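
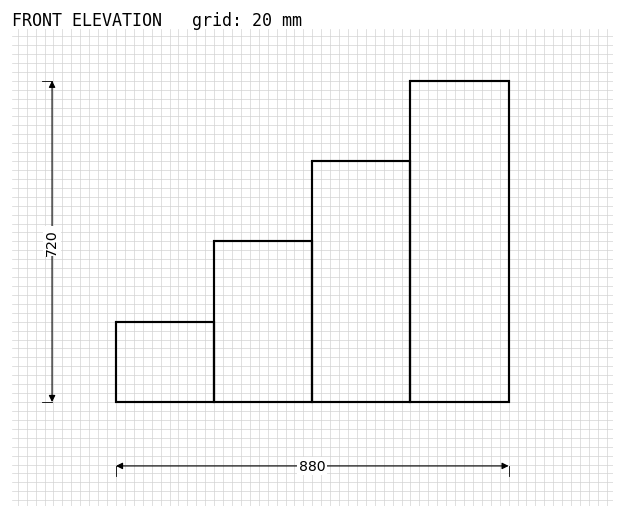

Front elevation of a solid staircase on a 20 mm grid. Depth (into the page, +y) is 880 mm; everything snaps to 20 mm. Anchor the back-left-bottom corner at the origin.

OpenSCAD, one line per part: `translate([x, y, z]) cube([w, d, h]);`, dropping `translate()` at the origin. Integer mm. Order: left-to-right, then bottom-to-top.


cube([220, 880, 180]);
translate([220, 0, 0]) cube([220, 880, 360]);
translate([440, 0, 0]) cube([220, 880, 540]);
translate([660, 0, 0]) cube([220, 880, 720]);


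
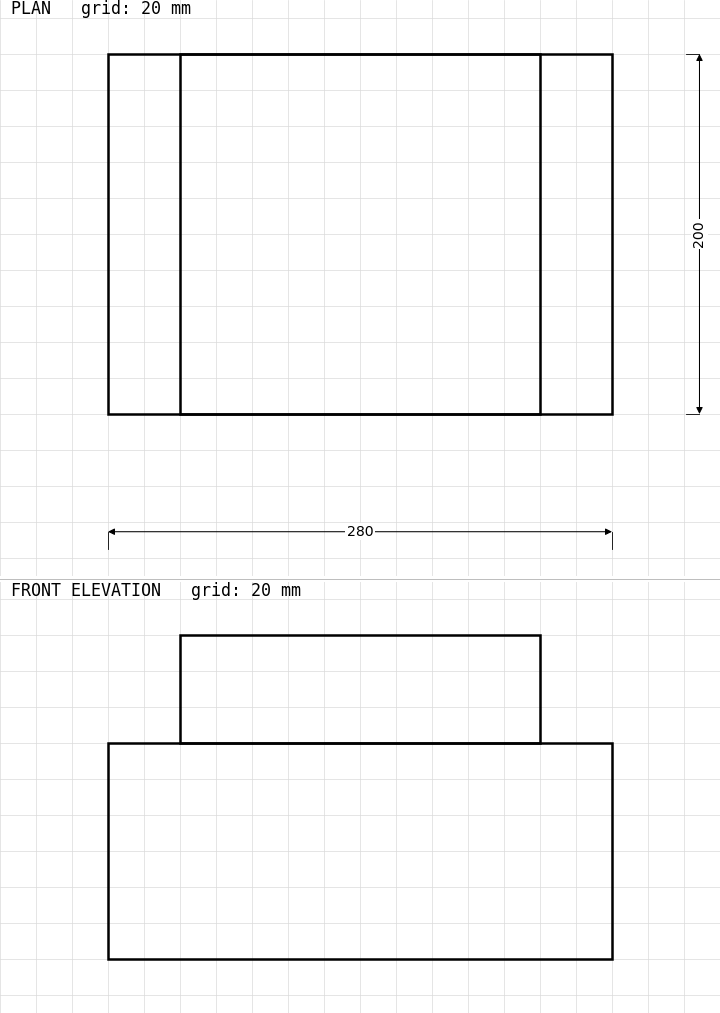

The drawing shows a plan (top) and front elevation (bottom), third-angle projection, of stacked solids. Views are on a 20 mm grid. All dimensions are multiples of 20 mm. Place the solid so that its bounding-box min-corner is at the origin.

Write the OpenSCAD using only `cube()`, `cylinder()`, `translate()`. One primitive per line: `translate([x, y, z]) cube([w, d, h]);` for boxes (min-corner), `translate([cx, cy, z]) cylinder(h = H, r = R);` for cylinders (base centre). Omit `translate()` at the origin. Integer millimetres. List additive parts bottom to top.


cube([280, 200, 120]);
translate([40, 0, 120]) cube([200, 200, 60]);


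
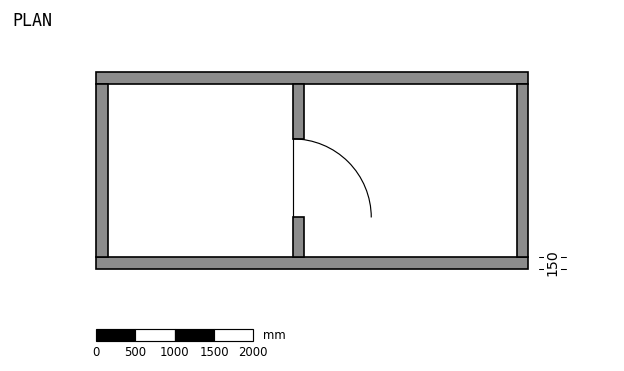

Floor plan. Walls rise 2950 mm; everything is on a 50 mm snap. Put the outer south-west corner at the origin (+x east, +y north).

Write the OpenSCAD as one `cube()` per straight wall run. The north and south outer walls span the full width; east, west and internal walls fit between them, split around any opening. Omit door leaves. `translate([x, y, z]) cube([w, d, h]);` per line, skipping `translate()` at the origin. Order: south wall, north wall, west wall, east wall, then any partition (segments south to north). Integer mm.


cube([5500, 150, 2950]);
translate([0, 2350, 0]) cube([5500, 150, 2950]);
translate([0, 150, 0]) cube([150, 2200, 2950]);
translate([5350, 150, 0]) cube([150, 2200, 2950]);
translate([2500, 150, 0]) cube([150, 500, 2950]);
translate([2500, 1650, 0]) cube([150, 700, 2950]);


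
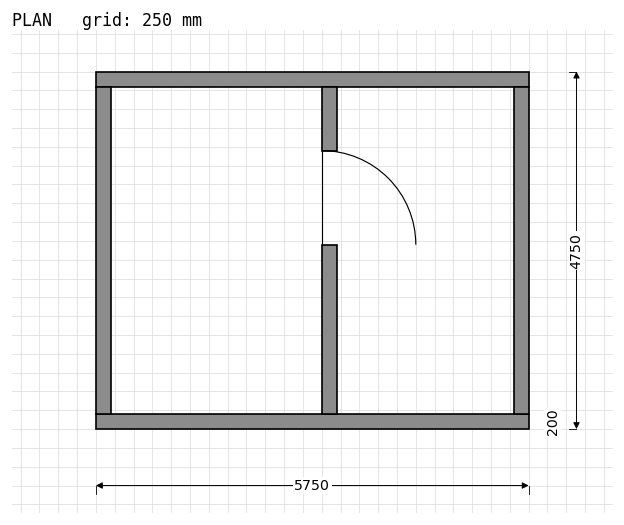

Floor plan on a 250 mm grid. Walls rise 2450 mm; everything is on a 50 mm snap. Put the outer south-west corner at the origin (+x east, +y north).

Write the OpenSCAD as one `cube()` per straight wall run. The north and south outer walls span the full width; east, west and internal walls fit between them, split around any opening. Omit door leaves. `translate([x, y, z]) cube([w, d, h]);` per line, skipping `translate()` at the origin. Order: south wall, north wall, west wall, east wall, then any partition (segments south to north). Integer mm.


cube([5750, 200, 2450]);
translate([0, 4550, 0]) cube([5750, 200, 2450]);
translate([0, 200, 0]) cube([200, 4350, 2450]);
translate([5550, 200, 0]) cube([200, 4350, 2450]);
translate([3000, 200, 0]) cube([200, 2250, 2450]);
translate([3000, 3700, 0]) cube([200, 850, 2450]);


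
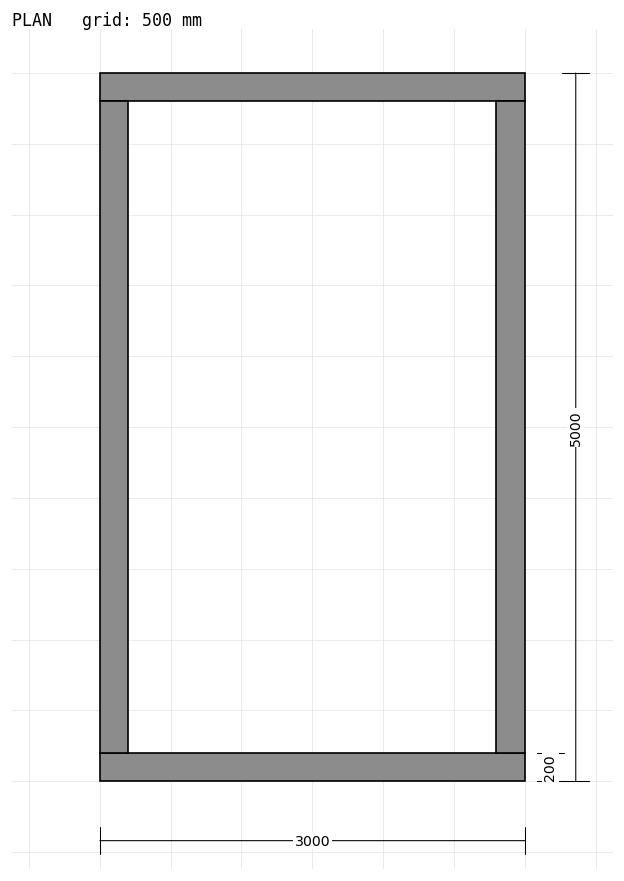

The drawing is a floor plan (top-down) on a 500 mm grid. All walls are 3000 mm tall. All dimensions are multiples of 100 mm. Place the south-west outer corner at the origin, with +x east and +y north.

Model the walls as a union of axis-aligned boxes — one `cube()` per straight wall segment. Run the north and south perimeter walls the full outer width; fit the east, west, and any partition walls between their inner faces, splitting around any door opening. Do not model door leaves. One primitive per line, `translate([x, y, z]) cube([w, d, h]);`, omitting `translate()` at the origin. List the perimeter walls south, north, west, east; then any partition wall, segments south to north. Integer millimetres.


cube([3000, 200, 3000]);
translate([0, 4800, 0]) cube([3000, 200, 3000]);
translate([0, 200, 0]) cube([200, 4600, 3000]);
translate([2800, 200, 0]) cube([200, 4600, 3000]);


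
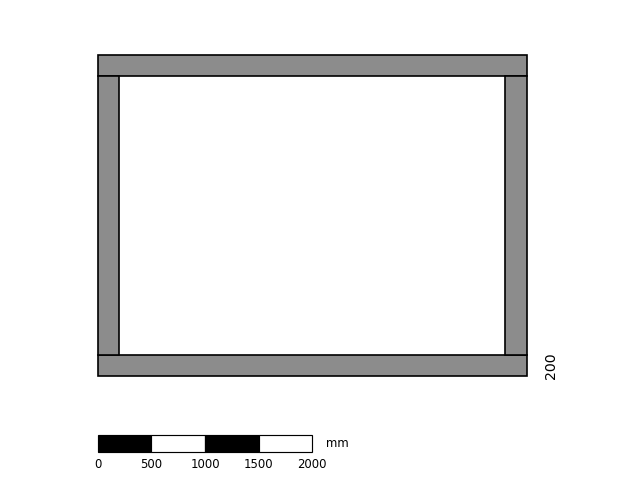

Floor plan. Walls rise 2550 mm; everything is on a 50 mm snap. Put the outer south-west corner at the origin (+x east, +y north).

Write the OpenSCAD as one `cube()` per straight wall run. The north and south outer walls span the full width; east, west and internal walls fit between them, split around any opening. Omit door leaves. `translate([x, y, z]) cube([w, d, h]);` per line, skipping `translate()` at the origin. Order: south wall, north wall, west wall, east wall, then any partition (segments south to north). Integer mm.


cube([4000, 200, 2550]);
translate([0, 2800, 0]) cube([4000, 200, 2550]);
translate([0, 200, 0]) cube([200, 2600, 2550]);
translate([3800, 200, 0]) cube([200, 2600, 2550]);


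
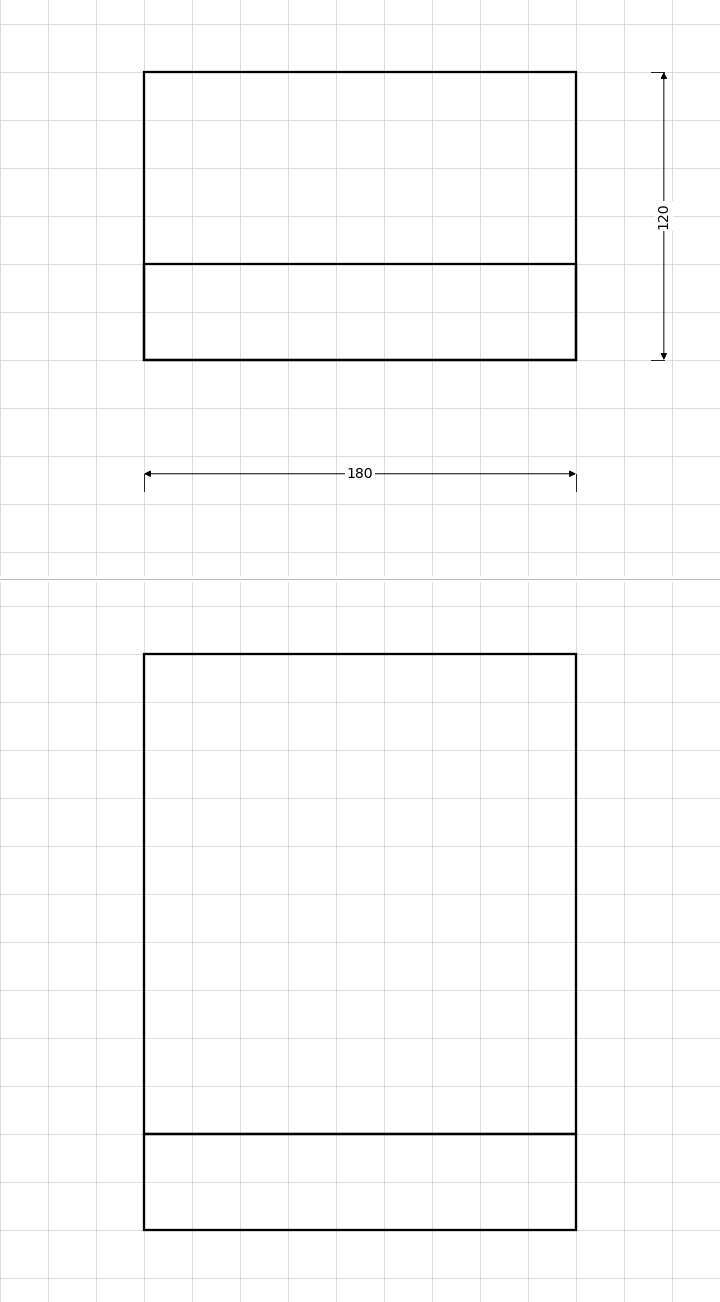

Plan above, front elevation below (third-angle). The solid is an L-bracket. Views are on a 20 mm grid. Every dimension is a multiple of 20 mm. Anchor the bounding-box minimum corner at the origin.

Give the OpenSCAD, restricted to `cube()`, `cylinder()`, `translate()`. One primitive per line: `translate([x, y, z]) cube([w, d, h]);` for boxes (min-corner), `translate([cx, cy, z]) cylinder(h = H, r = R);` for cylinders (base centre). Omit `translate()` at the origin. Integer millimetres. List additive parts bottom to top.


cube([180, 120, 40]);
translate([0, 0, 40]) cube([180, 40, 200]);


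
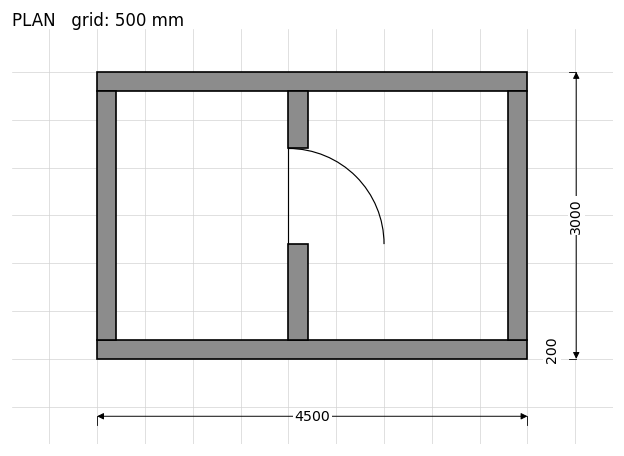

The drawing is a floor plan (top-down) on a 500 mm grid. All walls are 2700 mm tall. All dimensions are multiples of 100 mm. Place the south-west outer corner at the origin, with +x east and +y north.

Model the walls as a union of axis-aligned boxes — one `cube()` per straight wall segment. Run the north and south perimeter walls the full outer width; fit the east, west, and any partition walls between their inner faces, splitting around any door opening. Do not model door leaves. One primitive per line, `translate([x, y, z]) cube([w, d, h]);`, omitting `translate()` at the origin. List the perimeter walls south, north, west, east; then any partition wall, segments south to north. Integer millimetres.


cube([4500, 200, 2700]);
translate([0, 2800, 0]) cube([4500, 200, 2700]);
translate([0, 200, 0]) cube([200, 2600, 2700]);
translate([4300, 200, 0]) cube([200, 2600, 2700]);
translate([2000, 200, 0]) cube([200, 1000, 2700]);
translate([2000, 2200, 0]) cube([200, 600, 2700]);


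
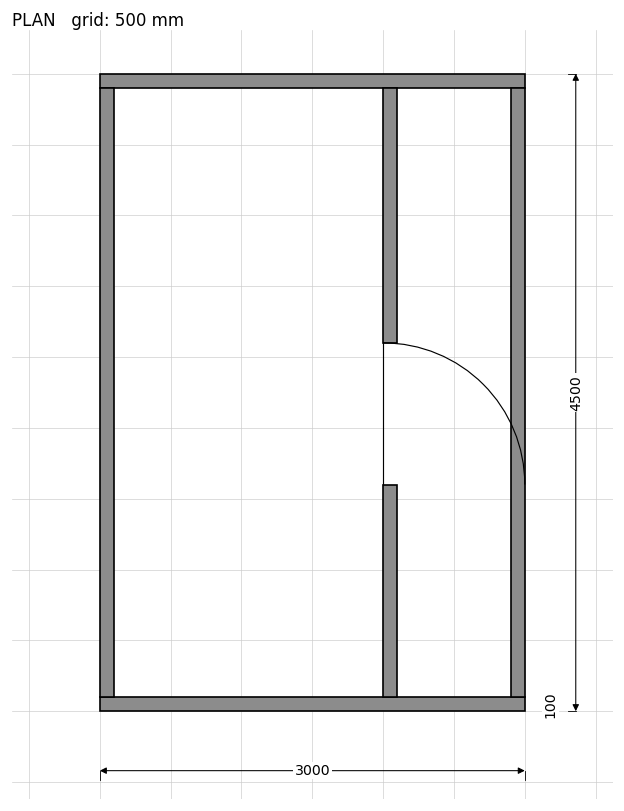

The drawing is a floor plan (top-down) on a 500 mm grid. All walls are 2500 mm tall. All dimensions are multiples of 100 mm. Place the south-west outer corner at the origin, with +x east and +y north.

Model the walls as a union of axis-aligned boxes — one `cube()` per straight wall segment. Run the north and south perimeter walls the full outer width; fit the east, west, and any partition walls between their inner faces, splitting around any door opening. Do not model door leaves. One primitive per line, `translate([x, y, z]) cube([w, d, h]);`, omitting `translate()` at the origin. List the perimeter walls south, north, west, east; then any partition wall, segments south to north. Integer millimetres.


cube([3000, 100, 2500]);
translate([0, 4400, 0]) cube([3000, 100, 2500]);
translate([0, 100, 0]) cube([100, 4300, 2500]);
translate([2900, 100, 0]) cube([100, 4300, 2500]);
translate([2000, 100, 0]) cube([100, 1500, 2500]);
translate([2000, 2600, 0]) cube([100, 1800, 2500]);


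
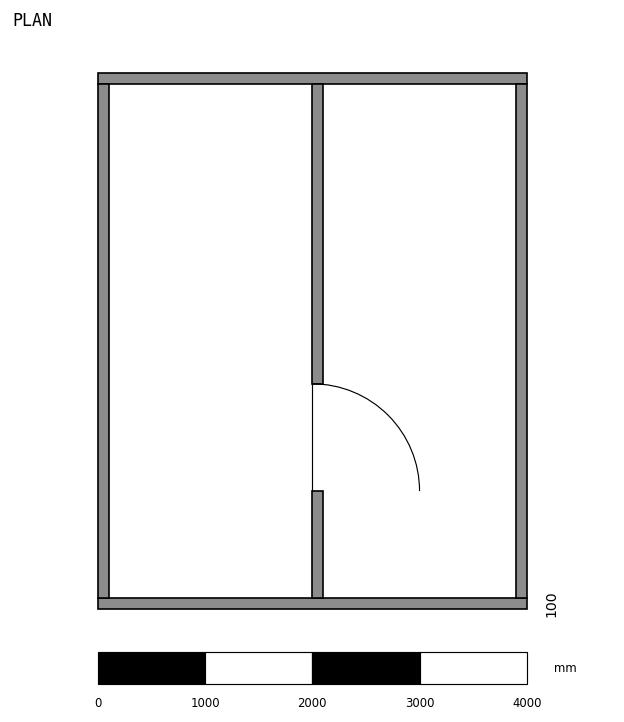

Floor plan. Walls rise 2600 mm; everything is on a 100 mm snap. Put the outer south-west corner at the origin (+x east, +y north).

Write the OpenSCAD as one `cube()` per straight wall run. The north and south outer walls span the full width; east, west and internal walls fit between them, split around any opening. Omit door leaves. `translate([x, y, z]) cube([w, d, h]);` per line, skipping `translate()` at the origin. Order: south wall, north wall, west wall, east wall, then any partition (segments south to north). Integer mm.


cube([4000, 100, 2600]);
translate([0, 4900, 0]) cube([4000, 100, 2600]);
translate([0, 100, 0]) cube([100, 4800, 2600]);
translate([3900, 100, 0]) cube([100, 4800, 2600]);
translate([2000, 100, 0]) cube([100, 1000, 2600]);
translate([2000, 2100, 0]) cube([100, 2800, 2600]);


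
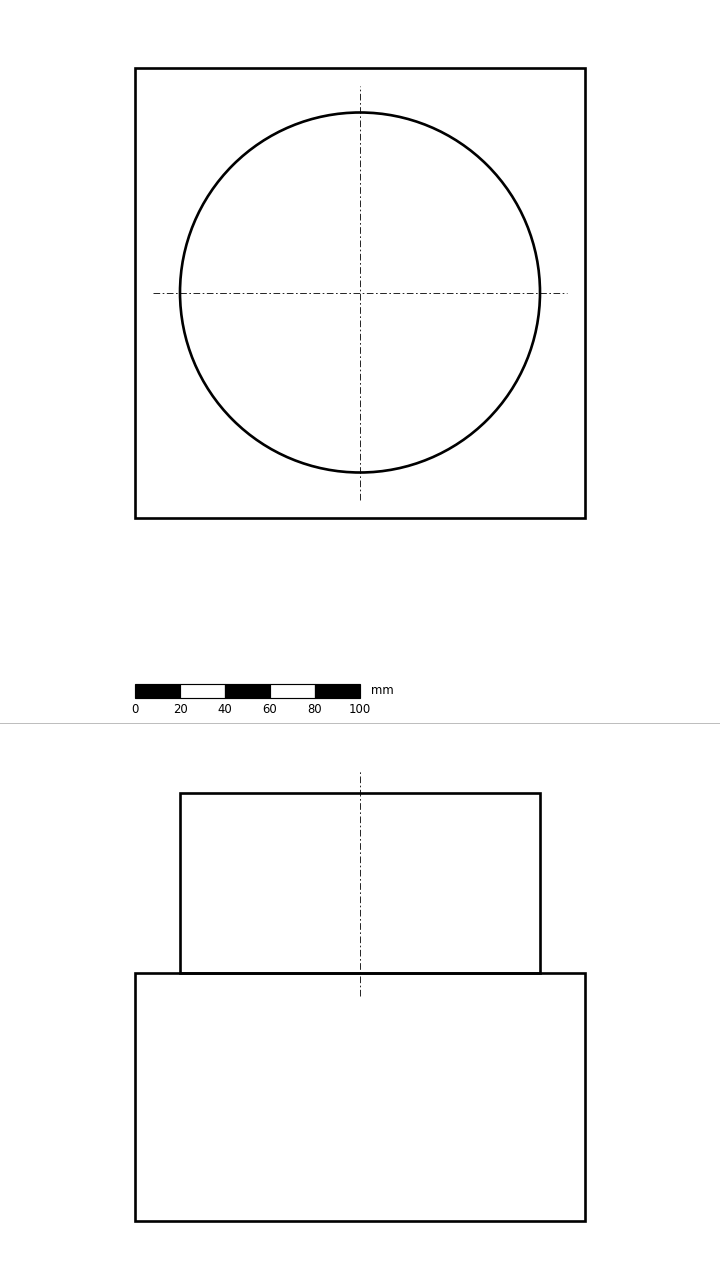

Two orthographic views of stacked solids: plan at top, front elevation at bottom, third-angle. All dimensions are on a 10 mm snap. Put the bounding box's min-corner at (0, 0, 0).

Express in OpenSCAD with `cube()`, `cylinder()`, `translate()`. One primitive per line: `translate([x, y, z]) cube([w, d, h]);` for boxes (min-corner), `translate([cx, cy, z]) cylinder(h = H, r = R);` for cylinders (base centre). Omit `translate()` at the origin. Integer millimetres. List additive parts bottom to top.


cube([200, 200, 110]);
translate([100, 100, 110]) cylinder(h = 80, r = 80);


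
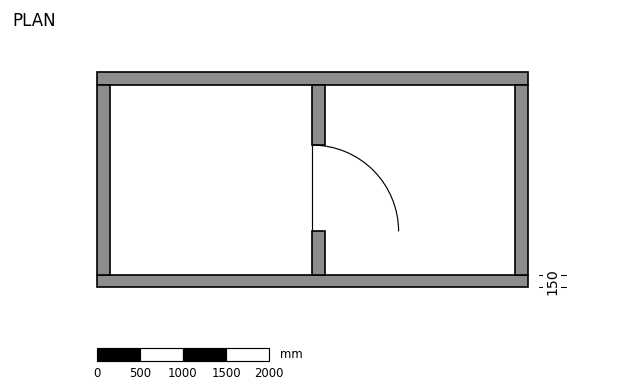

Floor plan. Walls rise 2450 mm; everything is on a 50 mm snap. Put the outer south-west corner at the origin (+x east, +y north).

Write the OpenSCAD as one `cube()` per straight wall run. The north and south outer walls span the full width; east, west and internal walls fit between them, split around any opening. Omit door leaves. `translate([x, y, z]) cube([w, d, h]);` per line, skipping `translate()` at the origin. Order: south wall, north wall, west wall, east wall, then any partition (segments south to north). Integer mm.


cube([5000, 150, 2450]);
translate([0, 2350, 0]) cube([5000, 150, 2450]);
translate([0, 150, 0]) cube([150, 2200, 2450]);
translate([4850, 150, 0]) cube([150, 2200, 2450]);
translate([2500, 150, 0]) cube([150, 500, 2450]);
translate([2500, 1650, 0]) cube([150, 700, 2450]);


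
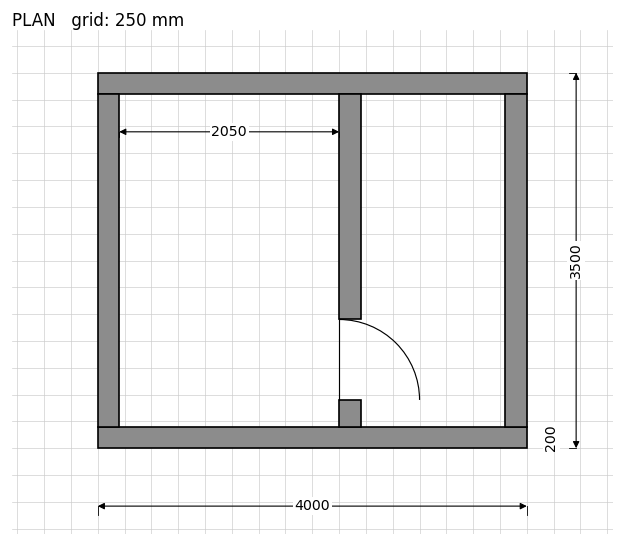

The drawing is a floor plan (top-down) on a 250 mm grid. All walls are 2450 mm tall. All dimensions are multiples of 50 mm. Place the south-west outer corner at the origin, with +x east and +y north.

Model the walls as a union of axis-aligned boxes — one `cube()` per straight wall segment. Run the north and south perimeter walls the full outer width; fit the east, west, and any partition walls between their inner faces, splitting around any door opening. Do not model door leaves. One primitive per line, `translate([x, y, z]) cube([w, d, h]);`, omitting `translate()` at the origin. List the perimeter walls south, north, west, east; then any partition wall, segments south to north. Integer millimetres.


cube([4000, 200, 2450]);
translate([0, 3300, 0]) cube([4000, 200, 2450]);
translate([0, 200, 0]) cube([200, 3100, 2450]);
translate([3800, 200, 0]) cube([200, 3100, 2450]);
translate([2250, 200, 0]) cube([200, 250, 2450]);
translate([2250, 1200, 0]) cube([200, 2100, 2450]);


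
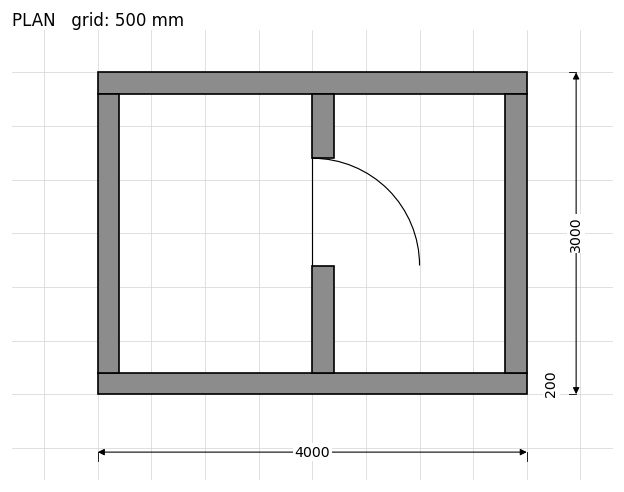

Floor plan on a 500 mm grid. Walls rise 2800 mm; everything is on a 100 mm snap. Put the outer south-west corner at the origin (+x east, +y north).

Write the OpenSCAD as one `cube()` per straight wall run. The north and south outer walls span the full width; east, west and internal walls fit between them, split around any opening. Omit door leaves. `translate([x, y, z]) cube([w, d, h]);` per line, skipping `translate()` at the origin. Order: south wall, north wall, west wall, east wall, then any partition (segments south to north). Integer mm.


cube([4000, 200, 2800]);
translate([0, 2800, 0]) cube([4000, 200, 2800]);
translate([0, 200, 0]) cube([200, 2600, 2800]);
translate([3800, 200, 0]) cube([200, 2600, 2800]);
translate([2000, 200, 0]) cube([200, 1000, 2800]);
translate([2000, 2200, 0]) cube([200, 600, 2800]);


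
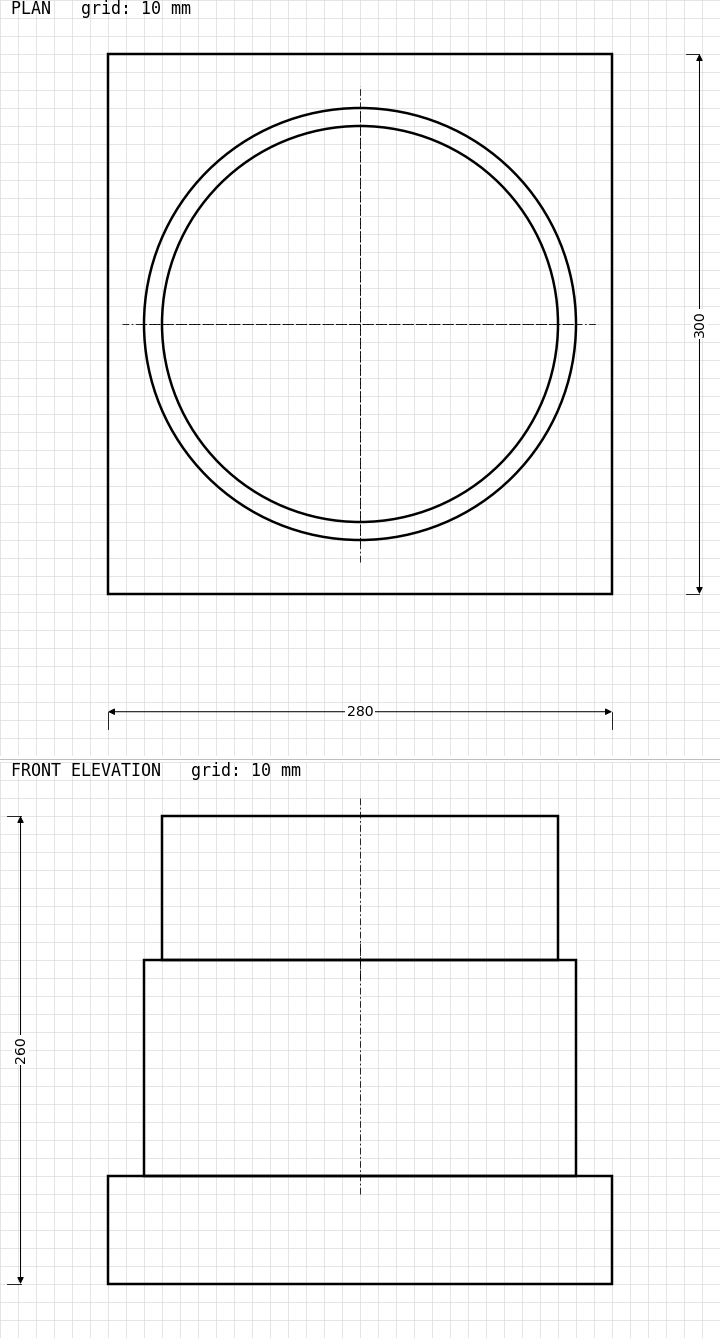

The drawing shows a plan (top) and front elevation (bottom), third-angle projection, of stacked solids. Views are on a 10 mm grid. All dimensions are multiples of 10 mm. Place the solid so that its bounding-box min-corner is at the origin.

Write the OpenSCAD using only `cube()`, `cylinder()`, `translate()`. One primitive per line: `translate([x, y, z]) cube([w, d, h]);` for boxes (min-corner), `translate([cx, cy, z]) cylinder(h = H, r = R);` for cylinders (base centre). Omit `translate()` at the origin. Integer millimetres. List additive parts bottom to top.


cube([280, 300, 60]);
translate([140, 150, 60]) cylinder(h = 120, r = 120);
translate([140, 150, 180]) cylinder(h = 80, r = 110);


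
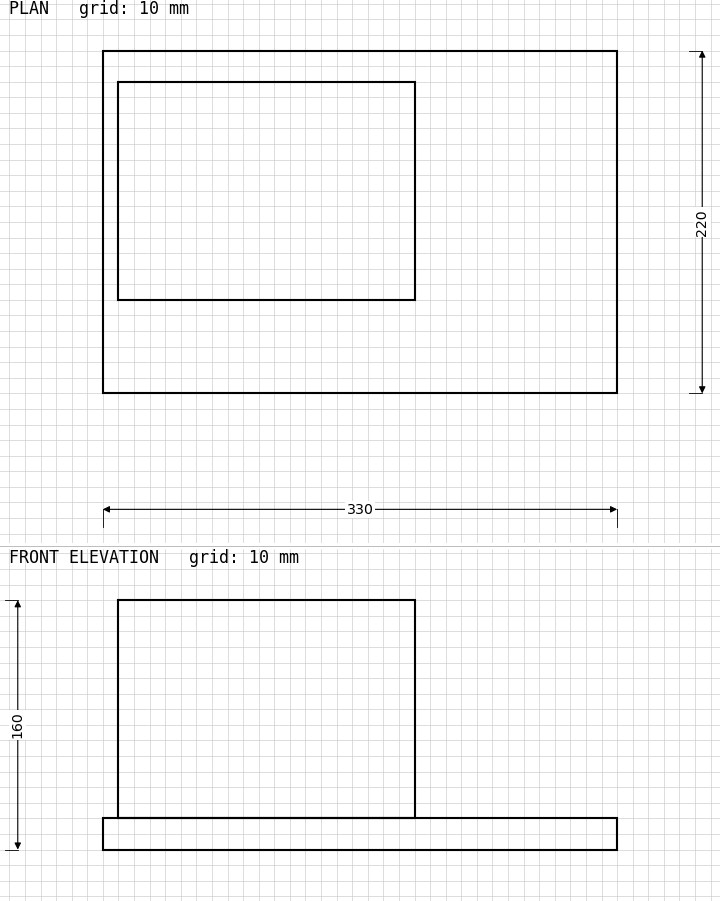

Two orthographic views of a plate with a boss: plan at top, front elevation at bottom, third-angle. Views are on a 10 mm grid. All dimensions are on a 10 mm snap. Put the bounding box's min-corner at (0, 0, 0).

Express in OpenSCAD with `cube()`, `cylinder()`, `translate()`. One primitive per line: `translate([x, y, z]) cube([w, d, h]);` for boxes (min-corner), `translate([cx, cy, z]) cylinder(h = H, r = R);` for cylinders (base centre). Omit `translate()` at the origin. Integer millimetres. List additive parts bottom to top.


cube([330, 220, 20]);
translate([10, 60, 20]) cube([190, 140, 140]);


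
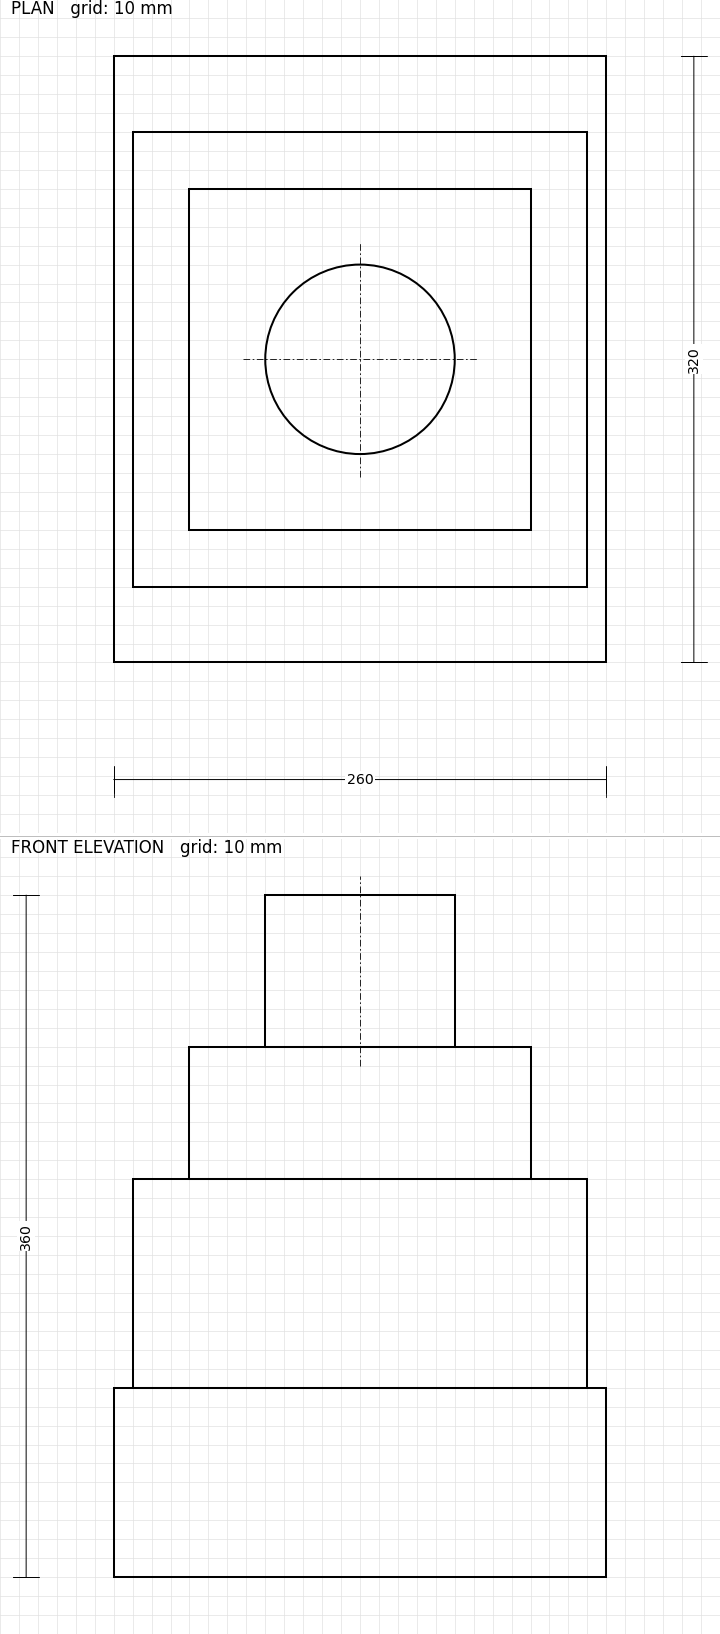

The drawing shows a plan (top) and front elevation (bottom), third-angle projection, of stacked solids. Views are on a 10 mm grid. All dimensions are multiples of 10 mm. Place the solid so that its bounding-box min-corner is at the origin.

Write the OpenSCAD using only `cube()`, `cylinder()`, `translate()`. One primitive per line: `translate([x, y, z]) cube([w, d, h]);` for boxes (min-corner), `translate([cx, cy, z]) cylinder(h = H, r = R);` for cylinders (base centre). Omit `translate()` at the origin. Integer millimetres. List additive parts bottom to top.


cube([260, 320, 100]);
translate([10, 40, 100]) cube([240, 240, 110]);
translate([40, 70, 210]) cube([180, 180, 70]);
translate([130, 160, 280]) cylinder(h = 80, r = 50);


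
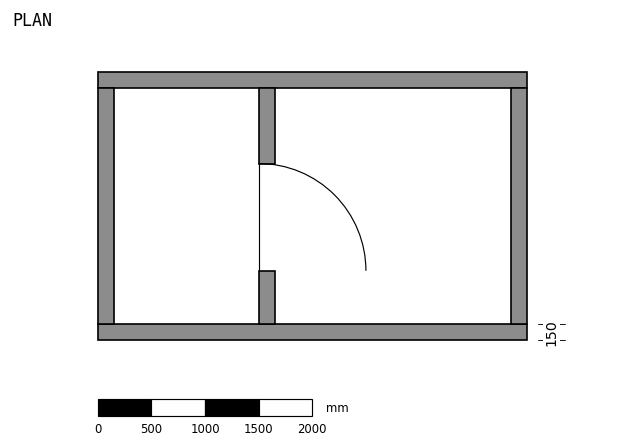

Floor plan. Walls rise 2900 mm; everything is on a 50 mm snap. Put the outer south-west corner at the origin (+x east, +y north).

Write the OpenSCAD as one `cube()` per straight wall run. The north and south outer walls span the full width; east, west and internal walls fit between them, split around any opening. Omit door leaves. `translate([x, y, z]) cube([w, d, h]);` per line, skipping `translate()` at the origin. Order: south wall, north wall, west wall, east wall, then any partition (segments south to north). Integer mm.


cube([4000, 150, 2900]);
translate([0, 2350, 0]) cube([4000, 150, 2900]);
translate([0, 150, 0]) cube([150, 2200, 2900]);
translate([3850, 150, 0]) cube([150, 2200, 2900]);
translate([1500, 150, 0]) cube([150, 500, 2900]);
translate([1500, 1650, 0]) cube([150, 700, 2900]);


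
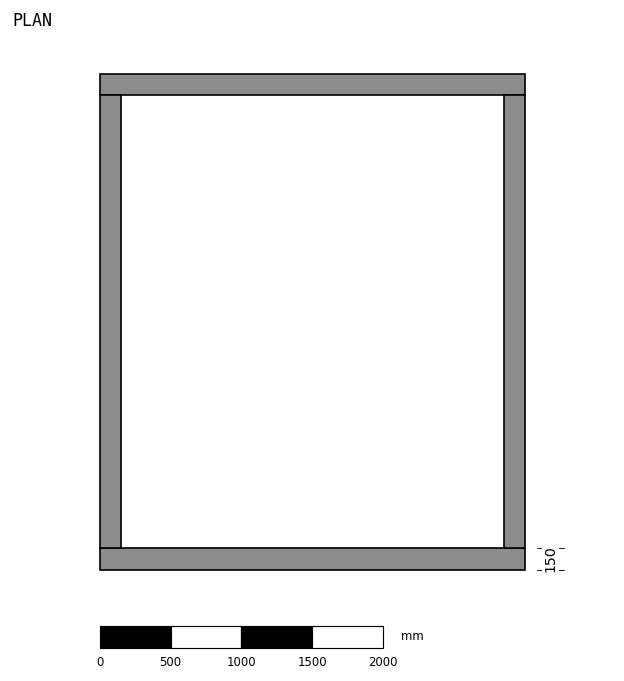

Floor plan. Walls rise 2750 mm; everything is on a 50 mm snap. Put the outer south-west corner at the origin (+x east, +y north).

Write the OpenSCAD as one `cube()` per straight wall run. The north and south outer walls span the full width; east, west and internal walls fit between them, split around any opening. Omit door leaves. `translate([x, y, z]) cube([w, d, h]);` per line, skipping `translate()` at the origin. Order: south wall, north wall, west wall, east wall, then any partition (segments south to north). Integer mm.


cube([3000, 150, 2750]);
translate([0, 3350, 0]) cube([3000, 150, 2750]);
translate([0, 150, 0]) cube([150, 3200, 2750]);
translate([2850, 150, 0]) cube([150, 3200, 2750]);


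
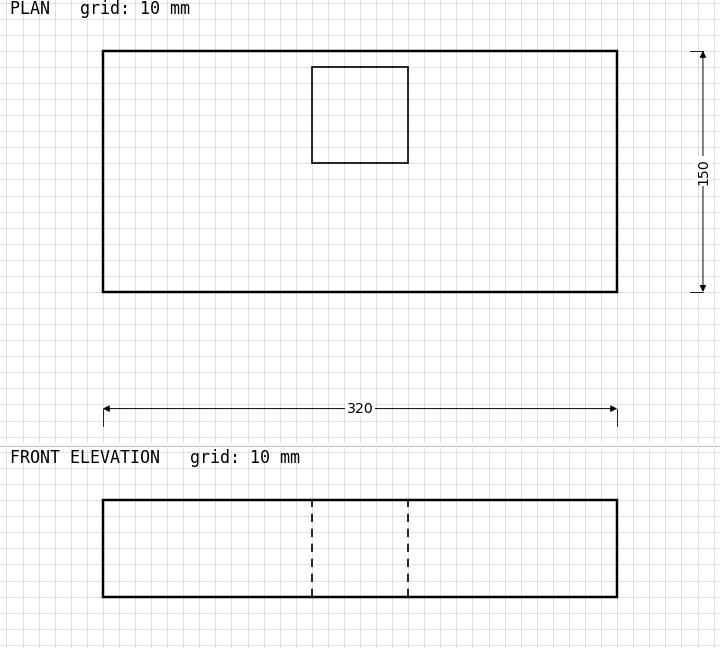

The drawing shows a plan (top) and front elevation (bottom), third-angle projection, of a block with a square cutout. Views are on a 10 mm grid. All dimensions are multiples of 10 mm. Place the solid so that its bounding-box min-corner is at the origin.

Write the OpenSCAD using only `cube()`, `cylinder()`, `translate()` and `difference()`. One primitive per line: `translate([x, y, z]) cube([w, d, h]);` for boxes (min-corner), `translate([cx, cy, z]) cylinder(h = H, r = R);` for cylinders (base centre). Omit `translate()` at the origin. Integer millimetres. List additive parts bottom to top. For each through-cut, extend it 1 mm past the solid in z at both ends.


difference() {
  cube([320, 150, 60]);
  translate([130, 80, -1]) cube([60, 60, 62]);
}


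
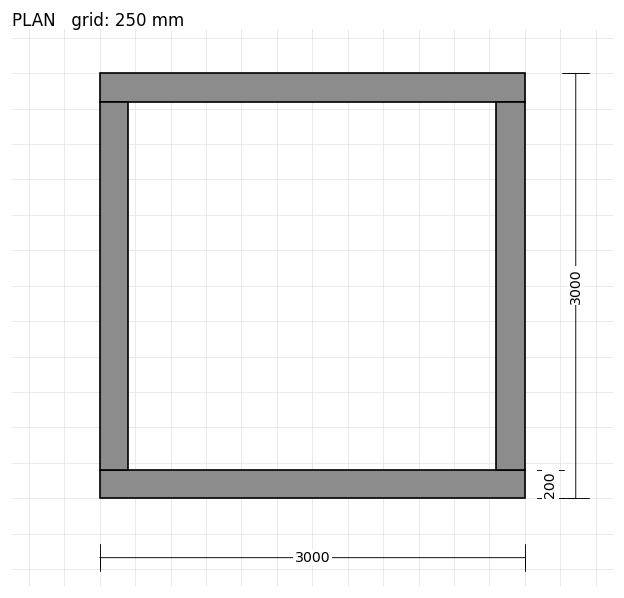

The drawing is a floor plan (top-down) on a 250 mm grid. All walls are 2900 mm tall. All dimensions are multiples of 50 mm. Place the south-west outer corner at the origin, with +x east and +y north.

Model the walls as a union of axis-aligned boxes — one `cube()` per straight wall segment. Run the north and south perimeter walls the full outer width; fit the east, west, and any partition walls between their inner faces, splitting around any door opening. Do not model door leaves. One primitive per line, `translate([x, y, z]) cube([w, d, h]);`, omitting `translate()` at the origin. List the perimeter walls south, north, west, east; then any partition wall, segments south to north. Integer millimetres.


cube([3000, 200, 2900]);
translate([0, 2800, 0]) cube([3000, 200, 2900]);
translate([0, 200, 0]) cube([200, 2600, 2900]);
translate([2800, 200, 0]) cube([200, 2600, 2900]);


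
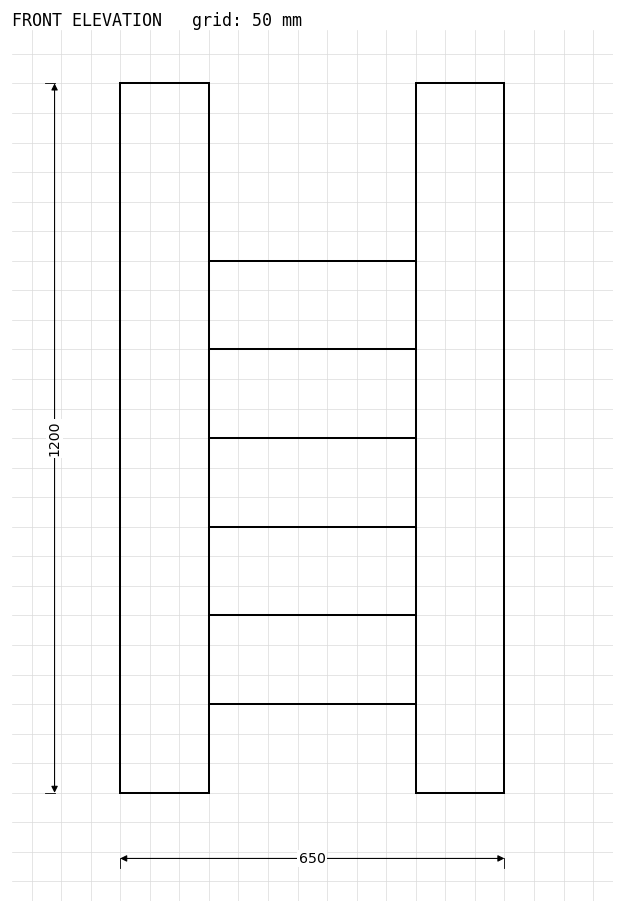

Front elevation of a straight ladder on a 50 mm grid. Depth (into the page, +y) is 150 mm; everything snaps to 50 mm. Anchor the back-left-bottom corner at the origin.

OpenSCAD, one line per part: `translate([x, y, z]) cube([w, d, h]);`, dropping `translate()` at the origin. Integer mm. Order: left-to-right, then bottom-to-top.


cube([150, 150, 1200]);
translate([150, 0, 150]) cube([350, 150, 150]);
translate([150, 0, 300]) cube([350, 150, 150]);
translate([150, 0, 450]) cube([350, 150, 150]);
translate([150, 0, 600]) cube([350, 150, 150]);
translate([150, 0, 750]) cube([350, 150, 150]);
translate([500, 0, 0]) cube([150, 150, 1200]);


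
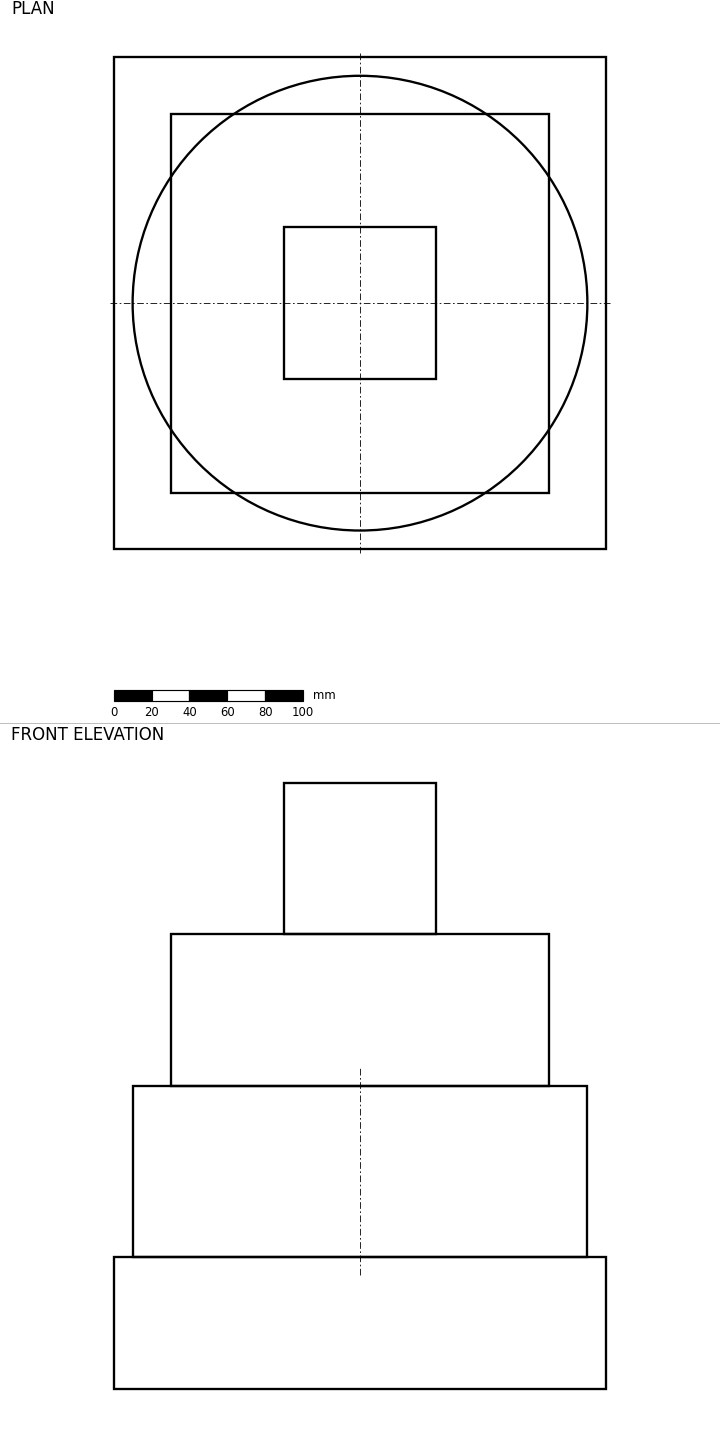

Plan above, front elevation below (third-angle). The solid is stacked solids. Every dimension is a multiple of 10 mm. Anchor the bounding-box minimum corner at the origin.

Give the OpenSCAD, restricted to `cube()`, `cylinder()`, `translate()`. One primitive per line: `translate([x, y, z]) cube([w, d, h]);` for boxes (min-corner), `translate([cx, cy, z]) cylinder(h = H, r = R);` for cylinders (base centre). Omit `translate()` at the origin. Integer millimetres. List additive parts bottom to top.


cube([260, 260, 70]);
translate([130, 130, 70]) cylinder(h = 90, r = 120);
translate([30, 30, 160]) cube([200, 200, 80]);
translate([90, 90, 240]) cube([80, 80, 80]);


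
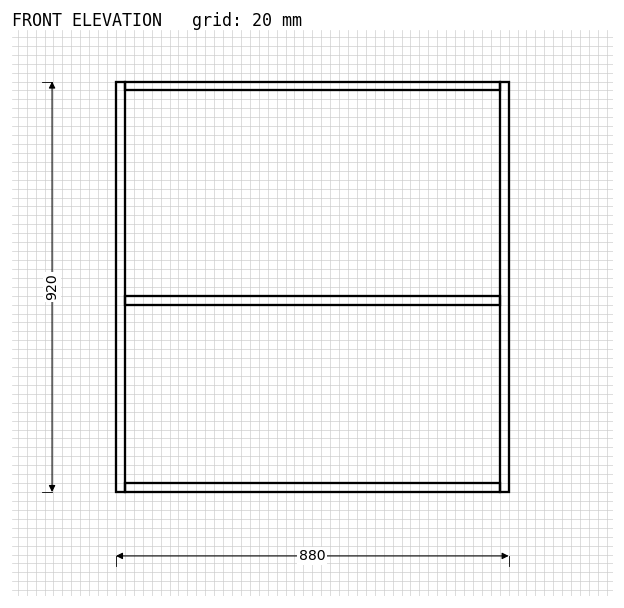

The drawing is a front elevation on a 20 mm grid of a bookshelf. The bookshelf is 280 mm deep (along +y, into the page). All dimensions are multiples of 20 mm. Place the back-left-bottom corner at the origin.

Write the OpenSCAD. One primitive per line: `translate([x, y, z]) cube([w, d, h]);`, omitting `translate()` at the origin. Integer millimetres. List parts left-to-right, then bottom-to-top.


cube([20, 280, 920]);
translate([20, 0, 0]) cube([840, 280, 20]);
translate([20, 0, 420]) cube([840, 280, 20]);
translate([20, 0, 900]) cube([840, 280, 20]);
translate([860, 0, 0]) cube([20, 280, 920]);


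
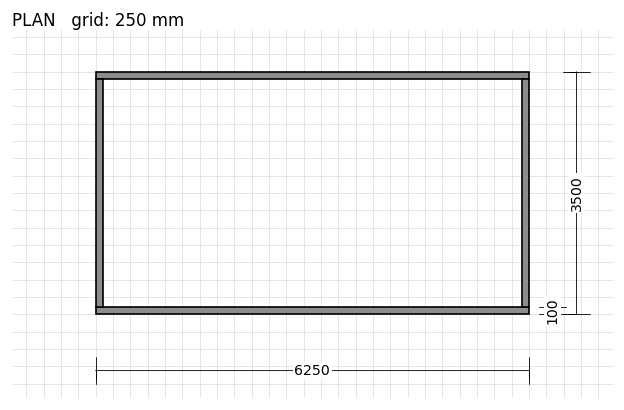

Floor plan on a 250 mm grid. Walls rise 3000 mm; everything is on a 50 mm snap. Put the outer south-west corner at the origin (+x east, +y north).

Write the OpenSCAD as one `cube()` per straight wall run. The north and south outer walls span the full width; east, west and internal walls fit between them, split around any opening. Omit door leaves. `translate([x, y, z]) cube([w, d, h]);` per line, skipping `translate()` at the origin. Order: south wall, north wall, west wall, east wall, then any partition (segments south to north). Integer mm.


cube([6250, 100, 3000]);
translate([0, 3400, 0]) cube([6250, 100, 3000]);
translate([0, 100, 0]) cube([100, 3300, 3000]);
translate([6150, 100, 0]) cube([100, 3300, 3000]);


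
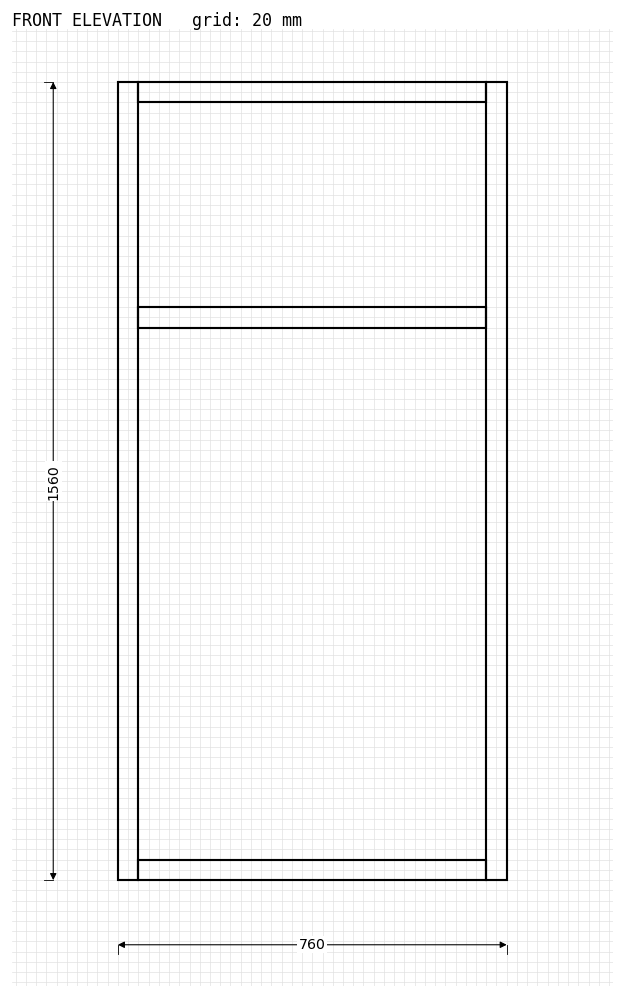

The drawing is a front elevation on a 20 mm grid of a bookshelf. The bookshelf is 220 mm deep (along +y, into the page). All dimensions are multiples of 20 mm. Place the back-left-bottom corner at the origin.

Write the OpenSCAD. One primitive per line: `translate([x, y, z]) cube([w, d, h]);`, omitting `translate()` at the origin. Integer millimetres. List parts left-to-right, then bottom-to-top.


cube([40, 220, 1560]);
translate([40, 0, 0]) cube([680, 220, 40]);
translate([40, 0, 1080]) cube([680, 220, 40]);
translate([40, 0, 1520]) cube([680, 220, 40]);
translate([720, 0, 0]) cube([40, 220, 1560]);


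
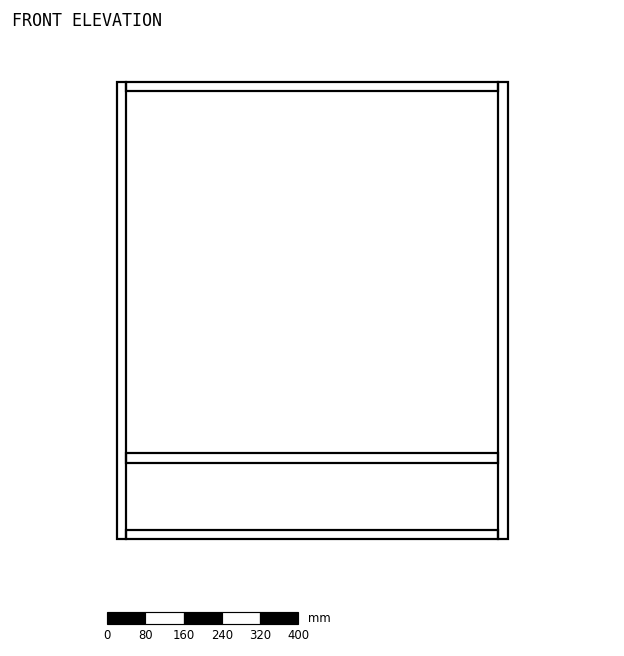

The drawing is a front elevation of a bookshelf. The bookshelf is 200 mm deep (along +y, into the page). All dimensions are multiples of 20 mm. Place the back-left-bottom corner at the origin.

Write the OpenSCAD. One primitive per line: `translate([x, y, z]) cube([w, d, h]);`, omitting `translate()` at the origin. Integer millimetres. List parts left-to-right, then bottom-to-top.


cube([20, 200, 960]);
translate([20, 0, 0]) cube([780, 200, 20]);
translate([20, 0, 160]) cube([780, 200, 20]);
translate([20, 0, 940]) cube([780, 200, 20]);
translate([800, 0, 0]) cube([20, 200, 960]);


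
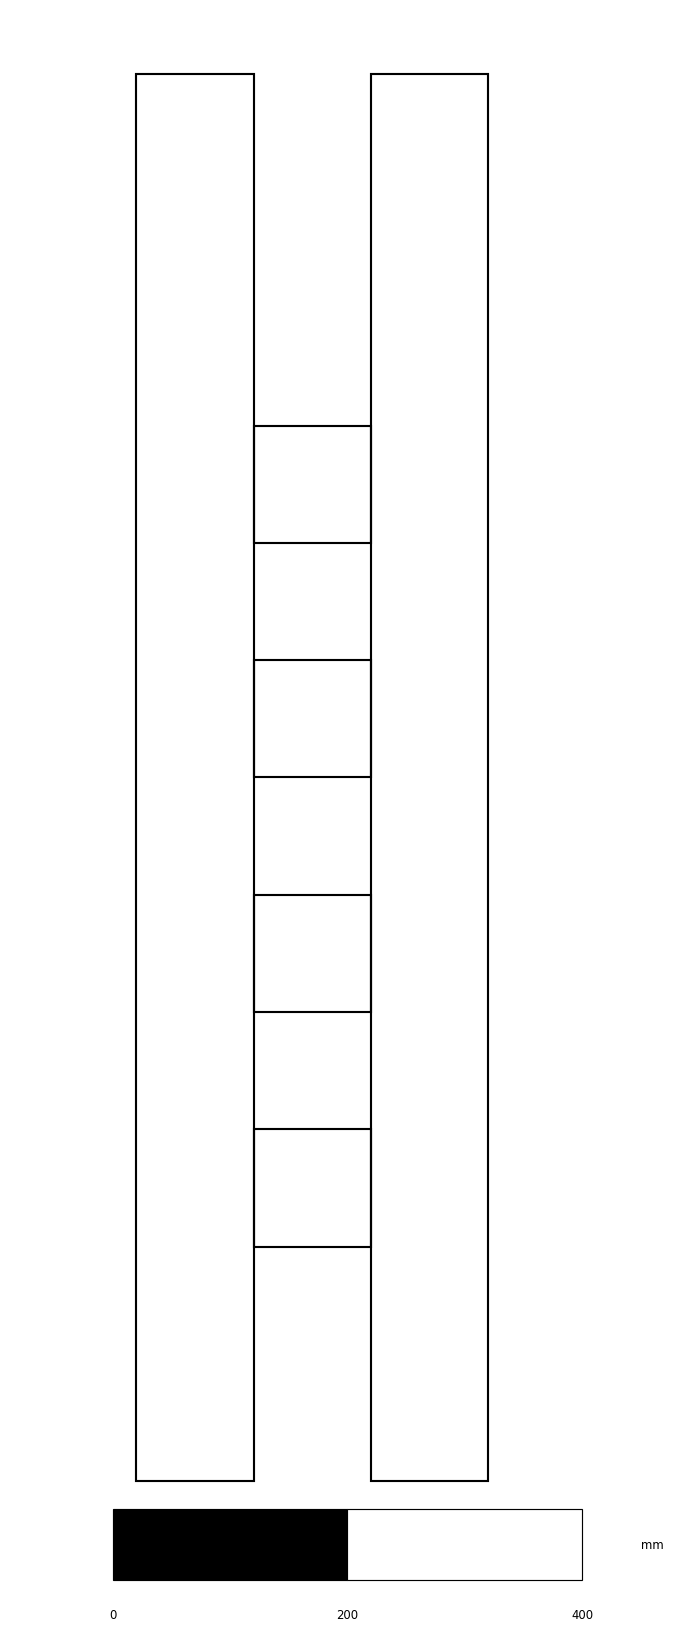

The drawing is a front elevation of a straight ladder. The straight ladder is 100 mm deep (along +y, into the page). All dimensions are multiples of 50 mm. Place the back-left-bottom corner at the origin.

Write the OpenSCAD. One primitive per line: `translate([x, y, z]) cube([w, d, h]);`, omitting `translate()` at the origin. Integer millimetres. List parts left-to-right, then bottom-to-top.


cube([100, 100, 1200]);
translate([100, 0, 200]) cube([100, 100, 100]);
translate([100, 0, 400]) cube([100, 100, 100]);
translate([100, 0, 600]) cube([100, 100, 100]);
translate([100, 0, 800]) cube([100, 100, 100]);
translate([200, 0, 0]) cube([100, 100, 1200]);


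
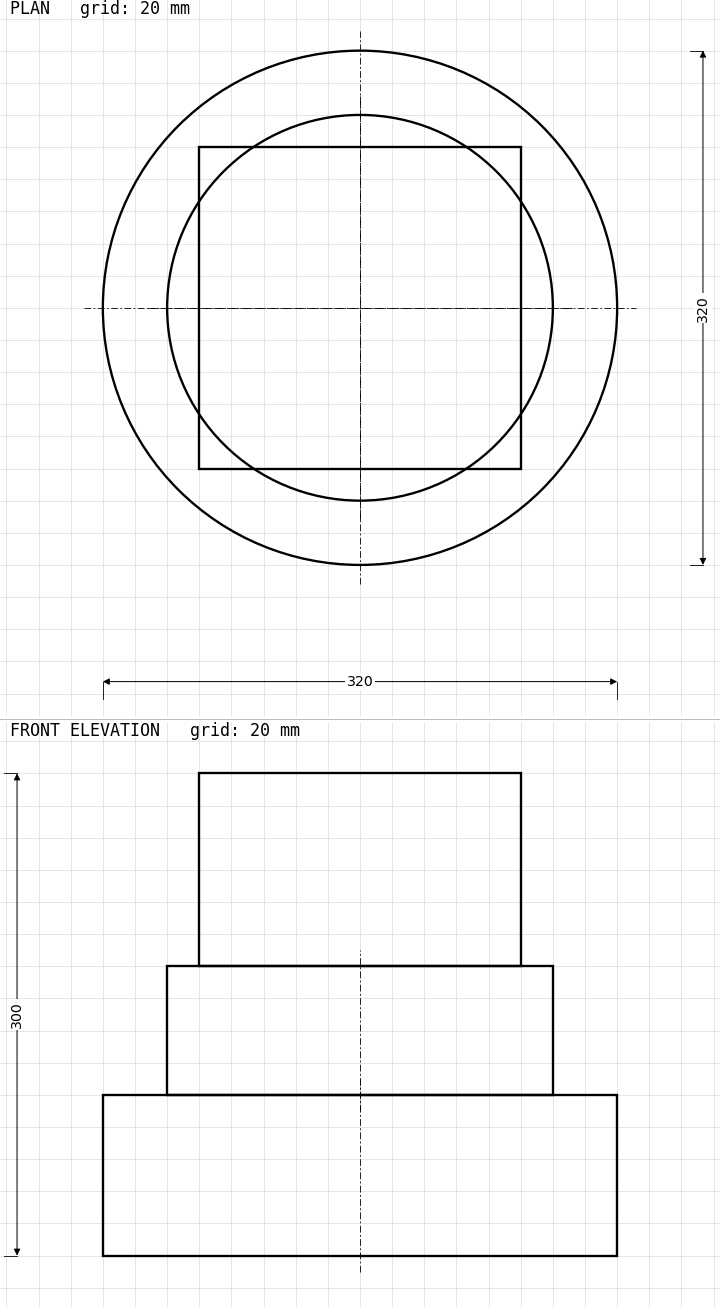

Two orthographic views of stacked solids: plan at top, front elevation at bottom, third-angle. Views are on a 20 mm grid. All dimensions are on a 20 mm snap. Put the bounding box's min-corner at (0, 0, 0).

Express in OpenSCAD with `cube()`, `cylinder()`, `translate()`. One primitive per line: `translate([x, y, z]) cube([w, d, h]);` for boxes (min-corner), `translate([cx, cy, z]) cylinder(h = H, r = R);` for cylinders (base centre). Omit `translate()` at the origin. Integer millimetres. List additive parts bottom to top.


translate([160, 160, 0]) cylinder(h = 100, r = 160);
translate([160, 160, 100]) cylinder(h = 80, r = 120);
translate([60, 60, 180]) cube([200, 200, 120]);


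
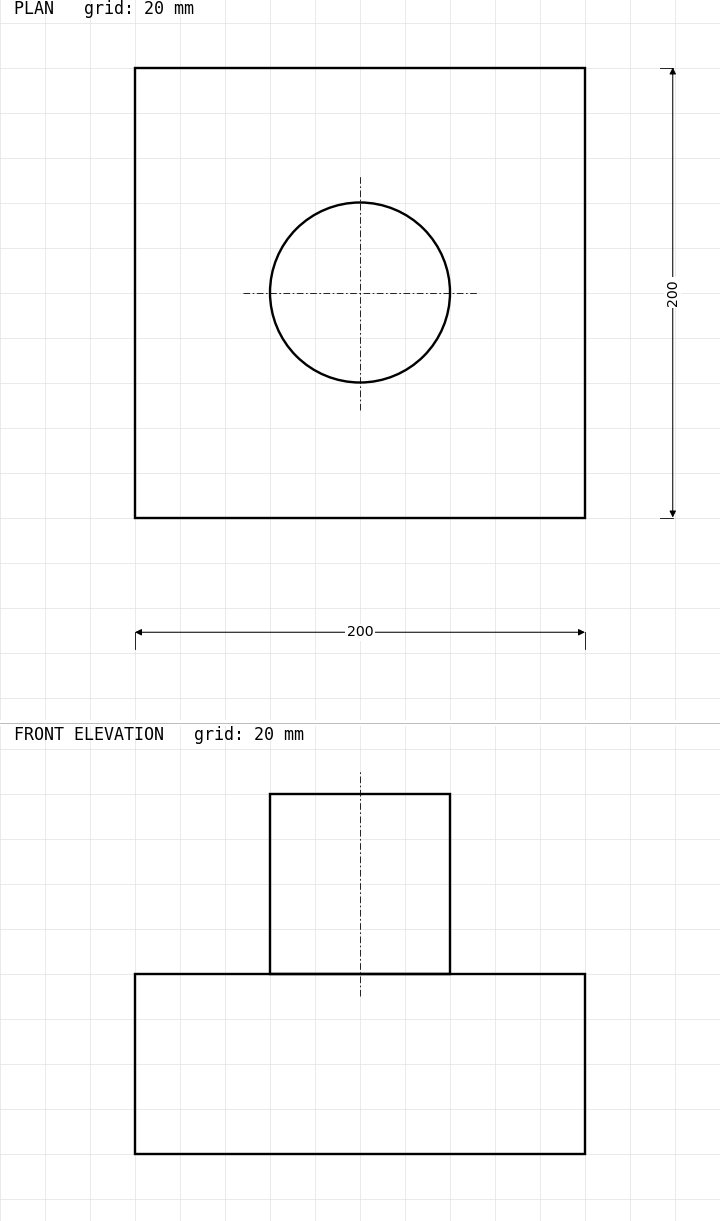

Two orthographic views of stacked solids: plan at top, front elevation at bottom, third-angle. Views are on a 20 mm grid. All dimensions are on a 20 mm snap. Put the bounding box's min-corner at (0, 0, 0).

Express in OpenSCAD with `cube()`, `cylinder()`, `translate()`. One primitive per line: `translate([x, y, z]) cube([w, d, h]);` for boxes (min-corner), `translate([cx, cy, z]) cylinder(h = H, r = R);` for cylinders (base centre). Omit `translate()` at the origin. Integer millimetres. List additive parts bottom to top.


cube([200, 200, 80]);
translate([100, 100, 80]) cylinder(h = 80, r = 40);


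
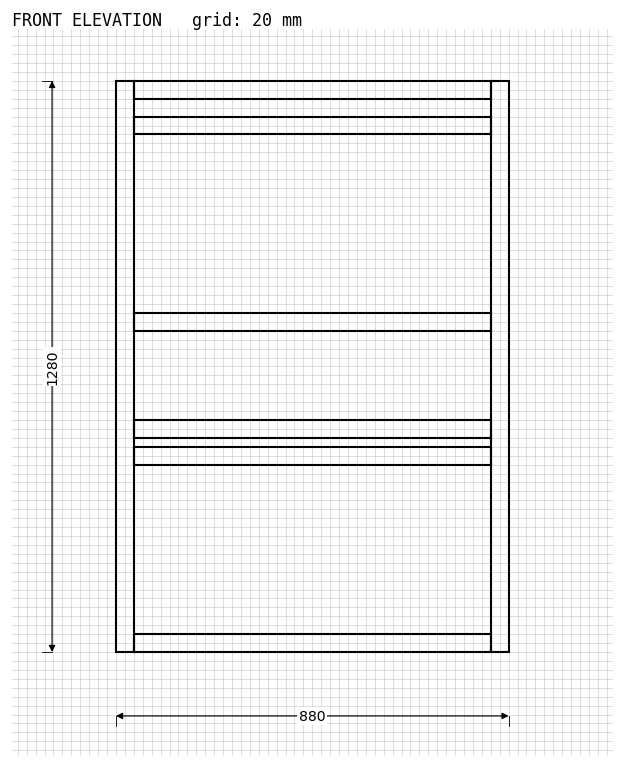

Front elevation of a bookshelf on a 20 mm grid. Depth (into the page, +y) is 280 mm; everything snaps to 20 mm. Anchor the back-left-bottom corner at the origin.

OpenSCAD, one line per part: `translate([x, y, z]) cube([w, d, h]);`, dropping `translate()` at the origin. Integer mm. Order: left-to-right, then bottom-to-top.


cube([40, 280, 1280]);
translate([40, 0, 0]) cube([800, 280, 40]);
translate([40, 0, 420]) cube([800, 280, 40]);
translate([40, 0, 480]) cube([800, 280, 40]);
translate([40, 0, 720]) cube([800, 280, 40]);
translate([40, 0, 1160]) cube([800, 280, 40]);
translate([40, 0, 1240]) cube([800, 280, 40]);
translate([840, 0, 0]) cube([40, 280, 1280]);


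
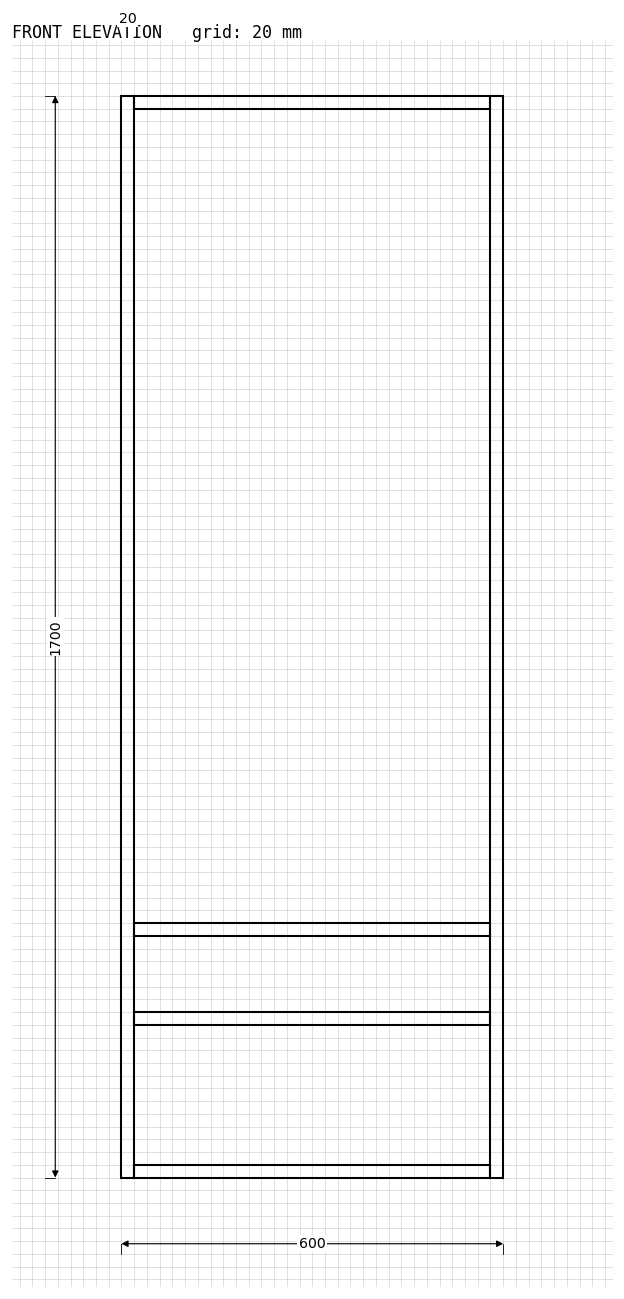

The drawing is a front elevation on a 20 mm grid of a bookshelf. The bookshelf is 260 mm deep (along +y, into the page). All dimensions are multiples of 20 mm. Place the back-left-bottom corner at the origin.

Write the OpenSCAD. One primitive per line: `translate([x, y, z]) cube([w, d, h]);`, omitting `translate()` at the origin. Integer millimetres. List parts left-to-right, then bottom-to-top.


cube([20, 260, 1700]);
translate([20, 0, 0]) cube([560, 260, 20]);
translate([20, 0, 240]) cube([560, 260, 20]);
translate([20, 0, 380]) cube([560, 260, 20]);
translate([20, 0, 1680]) cube([560, 260, 20]);
translate([580, 0, 0]) cube([20, 260, 1700]);


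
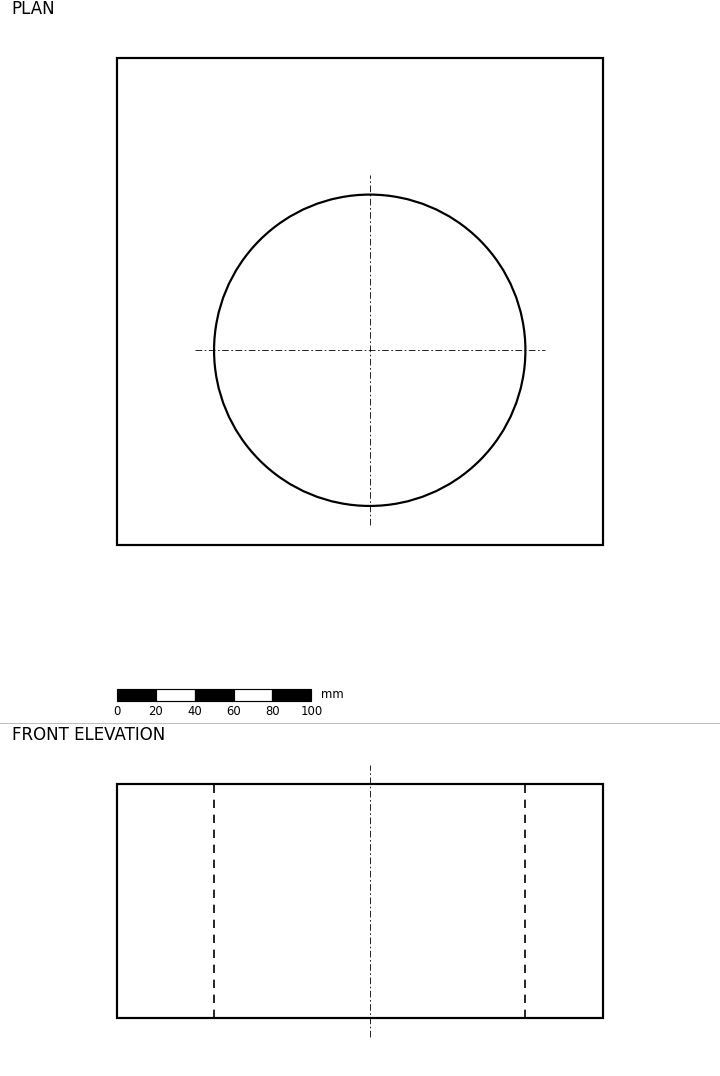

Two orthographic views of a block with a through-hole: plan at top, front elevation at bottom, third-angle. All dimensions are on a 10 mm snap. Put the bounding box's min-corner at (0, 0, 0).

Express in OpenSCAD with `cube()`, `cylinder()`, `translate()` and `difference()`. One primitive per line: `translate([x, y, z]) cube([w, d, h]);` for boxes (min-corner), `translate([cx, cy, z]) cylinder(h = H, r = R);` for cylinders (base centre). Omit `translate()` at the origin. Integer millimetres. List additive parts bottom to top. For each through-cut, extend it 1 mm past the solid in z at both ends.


difference() {
  cube([250, 250, 120]);
  translate([130, 100, -1]) cylinder(h = 122, r = 80);
}


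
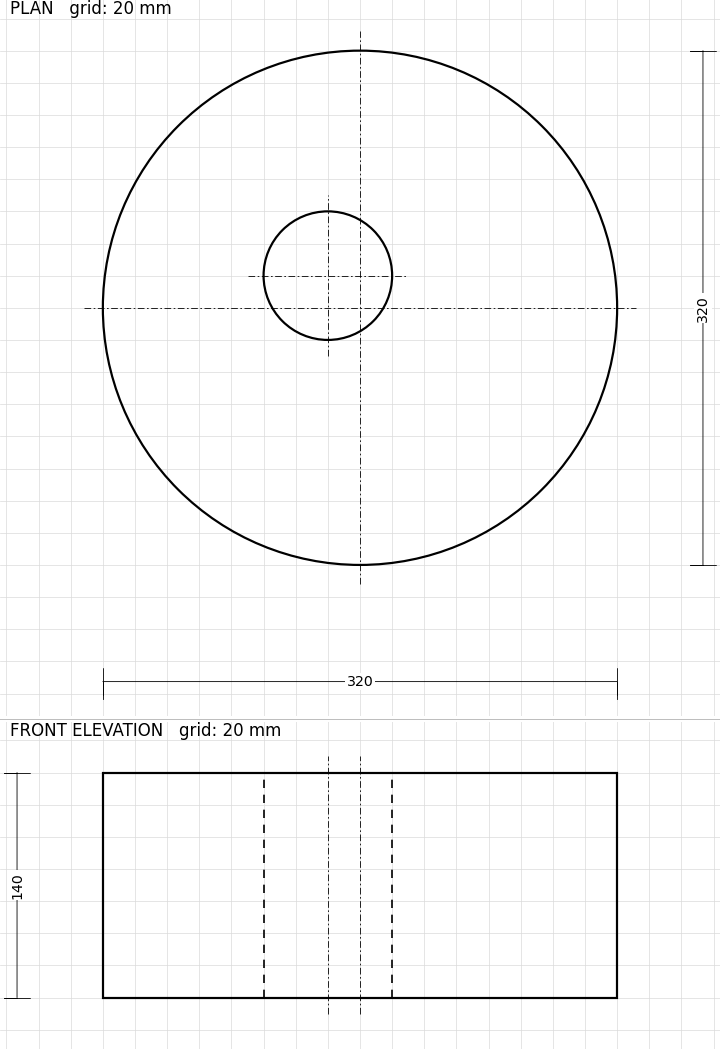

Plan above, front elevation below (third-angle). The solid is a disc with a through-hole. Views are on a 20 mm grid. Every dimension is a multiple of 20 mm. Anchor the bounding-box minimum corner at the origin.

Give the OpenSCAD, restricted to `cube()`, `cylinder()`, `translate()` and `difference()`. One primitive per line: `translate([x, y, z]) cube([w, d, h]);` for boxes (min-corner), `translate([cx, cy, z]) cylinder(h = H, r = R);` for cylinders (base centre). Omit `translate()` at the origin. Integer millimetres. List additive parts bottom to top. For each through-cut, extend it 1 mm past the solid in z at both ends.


difference() {
  translate([160, 160, 0]) cylinder(h = 140, r = 160);
  translate([140, 180, -1]) cylinder(h = 142, r = 40);
}


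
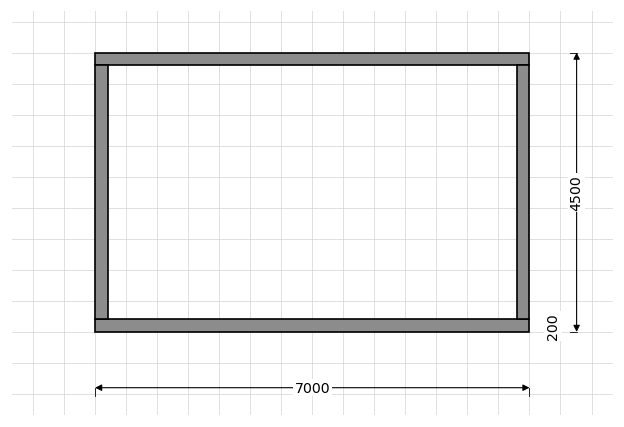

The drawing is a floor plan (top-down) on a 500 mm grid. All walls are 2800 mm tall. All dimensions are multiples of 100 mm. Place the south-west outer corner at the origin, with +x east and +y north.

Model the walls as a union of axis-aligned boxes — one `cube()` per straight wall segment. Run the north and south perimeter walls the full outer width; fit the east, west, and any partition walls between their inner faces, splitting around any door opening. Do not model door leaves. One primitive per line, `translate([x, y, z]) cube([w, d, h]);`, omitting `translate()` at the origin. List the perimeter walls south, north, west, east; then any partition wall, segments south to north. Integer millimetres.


cube([7000, 200, 2800]);
translate([0, 4300, 0]) cube([7000, 200, 2800]);
translate([0, 200, 0]) cube([200, 4100, 2800]);
translate([6800, 200, 0]) cube([200, 4100, 2800]);


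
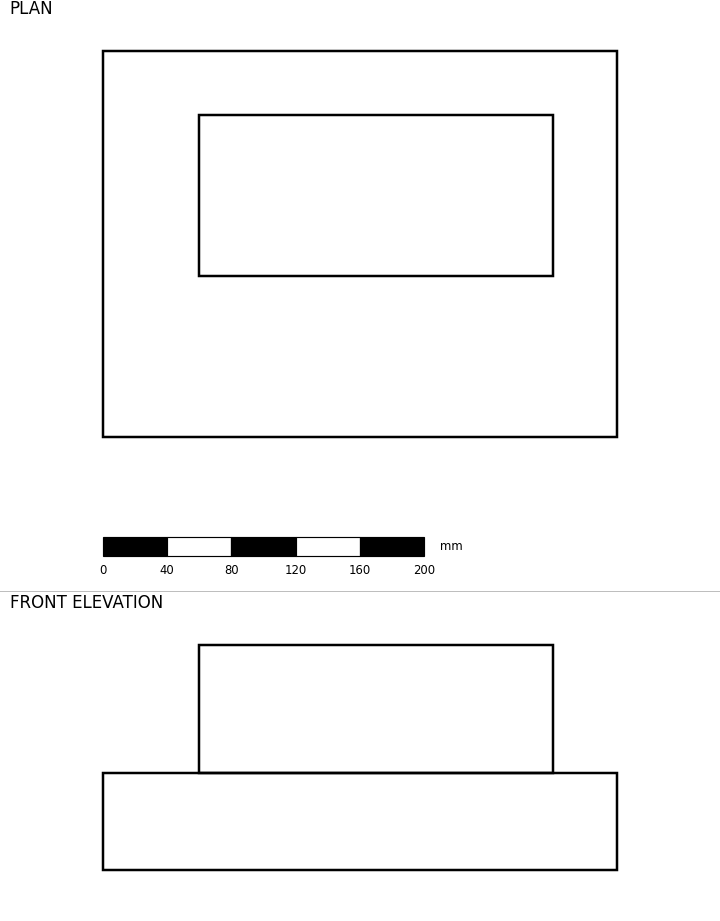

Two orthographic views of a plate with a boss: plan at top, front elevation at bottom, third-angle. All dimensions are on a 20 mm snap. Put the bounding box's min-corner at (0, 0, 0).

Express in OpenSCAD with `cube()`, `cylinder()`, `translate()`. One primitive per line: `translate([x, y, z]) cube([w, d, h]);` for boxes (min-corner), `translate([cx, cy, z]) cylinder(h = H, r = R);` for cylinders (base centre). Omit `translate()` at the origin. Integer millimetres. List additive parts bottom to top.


cube([320, 240, 60]);
translate([60, 100, 60]) cube([220, 100, 80]);


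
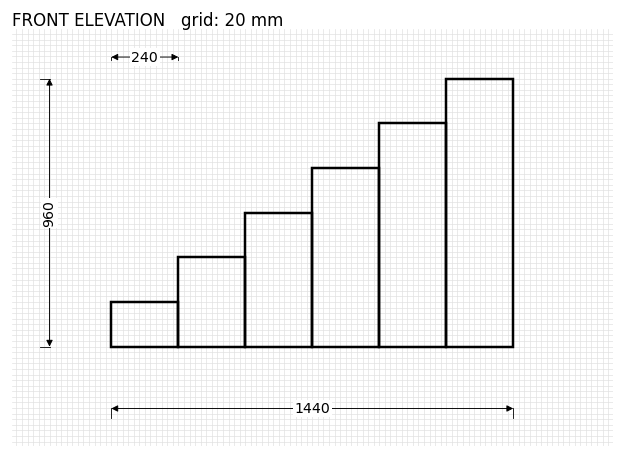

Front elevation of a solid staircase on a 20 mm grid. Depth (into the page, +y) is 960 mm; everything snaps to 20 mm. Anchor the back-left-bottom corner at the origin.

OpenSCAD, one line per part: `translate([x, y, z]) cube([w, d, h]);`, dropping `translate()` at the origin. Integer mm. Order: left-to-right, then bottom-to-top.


cube([240, 960, 160]);
translate([240, 0, 0]) cube([240, 960, 320]);
translate([480, 0, 0]) cube([240, 960, 480]);
translate([720, 0, 0]) cube([240, 960, 640]);
translate([960, 0, 0]) cube([240, 960, 800]);
translate([1200, 0, 0]) cube([240, 960, 960]);


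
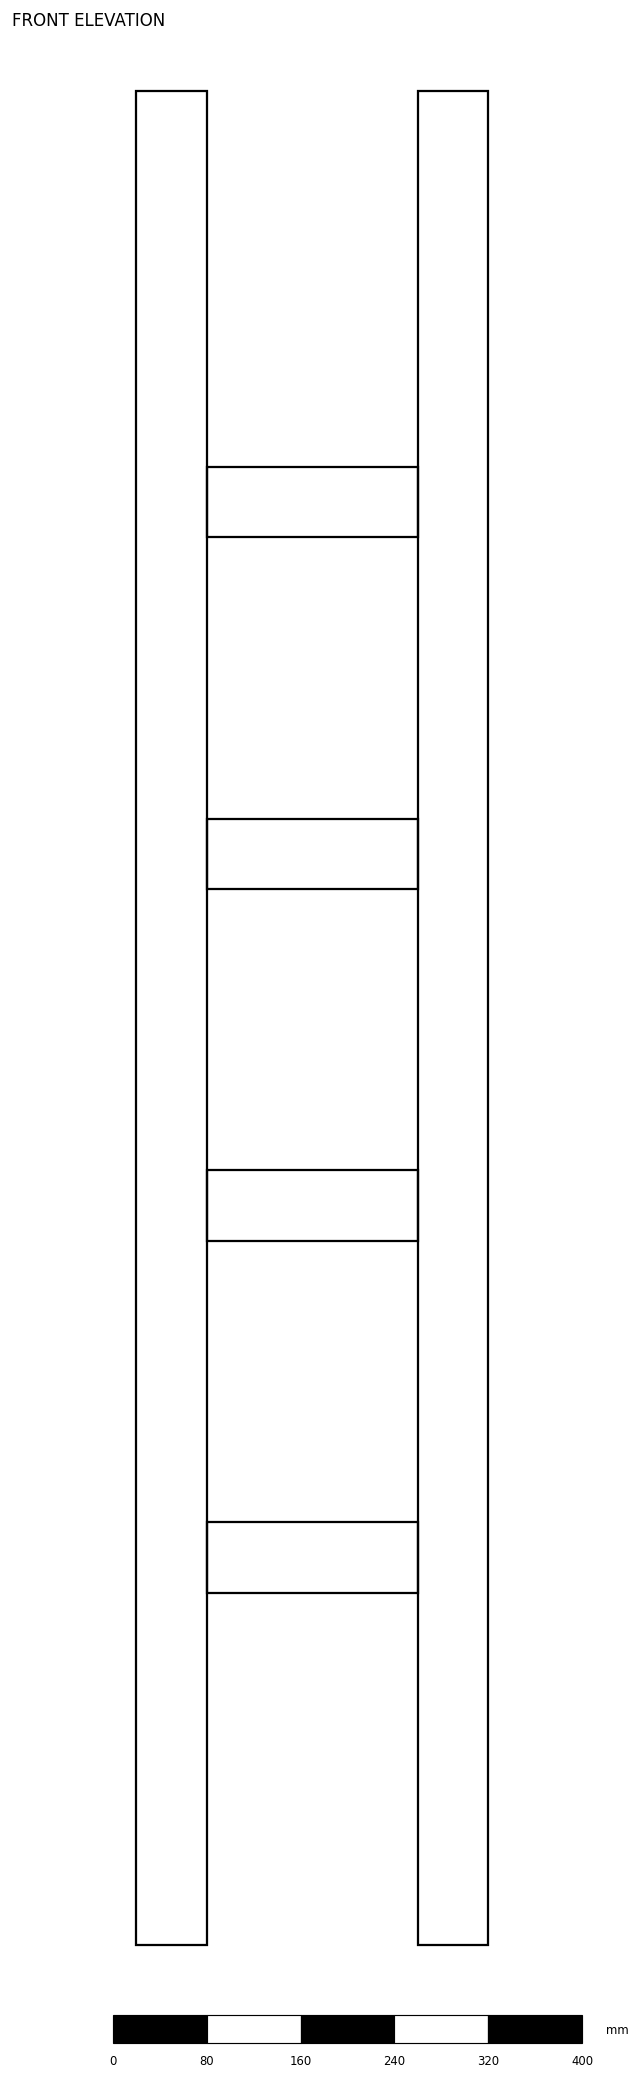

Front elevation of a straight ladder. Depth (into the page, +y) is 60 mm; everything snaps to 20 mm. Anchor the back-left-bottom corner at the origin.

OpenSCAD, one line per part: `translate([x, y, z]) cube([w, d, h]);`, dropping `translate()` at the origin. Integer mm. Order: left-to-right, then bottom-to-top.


cube([60, 60, 1580]);
translate([60, 0, 300]) cube([180, 60, 60]);
translate([60, 0, 600]) cube([180, 60, 60]);
translate([60, 0, 900]) cube([180, 60, 60]);
translate([60, 0, 1200]) cube([180, 60, 60]);
translate([240, 0, 0]) cube([60, 60, 1580]);
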